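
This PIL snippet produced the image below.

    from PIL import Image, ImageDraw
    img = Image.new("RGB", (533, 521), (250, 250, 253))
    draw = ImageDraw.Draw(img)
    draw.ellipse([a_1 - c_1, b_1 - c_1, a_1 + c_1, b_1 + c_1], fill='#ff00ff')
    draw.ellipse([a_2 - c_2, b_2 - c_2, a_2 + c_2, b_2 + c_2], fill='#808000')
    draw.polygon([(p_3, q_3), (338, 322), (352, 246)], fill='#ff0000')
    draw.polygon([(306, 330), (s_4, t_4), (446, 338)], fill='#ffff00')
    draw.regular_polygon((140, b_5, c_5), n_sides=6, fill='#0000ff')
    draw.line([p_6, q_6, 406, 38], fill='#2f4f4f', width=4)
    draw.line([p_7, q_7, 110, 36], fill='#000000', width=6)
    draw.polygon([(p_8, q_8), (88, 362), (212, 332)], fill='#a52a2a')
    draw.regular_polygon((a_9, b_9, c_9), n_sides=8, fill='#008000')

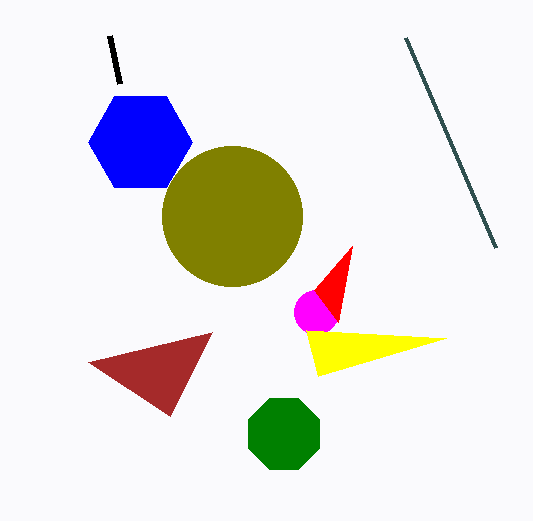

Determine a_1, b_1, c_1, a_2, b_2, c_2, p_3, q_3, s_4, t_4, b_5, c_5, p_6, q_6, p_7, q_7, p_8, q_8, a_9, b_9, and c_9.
a_1 = 316
b_1 = 312
c_1 = 22
a_2 = 232
b_2 = 216
c_2 = 70
p_3 = 314
q_3 = 290
s_4 = 318
t_4 = 376
b_5 = 142
c_5 = 52
p_6 = 496
q_6 = 248
p_7 = 120
q_7 = 84
p_8 = 170
q_8 = 416
a_9 = 284
b_9 = 434
c_9 = 38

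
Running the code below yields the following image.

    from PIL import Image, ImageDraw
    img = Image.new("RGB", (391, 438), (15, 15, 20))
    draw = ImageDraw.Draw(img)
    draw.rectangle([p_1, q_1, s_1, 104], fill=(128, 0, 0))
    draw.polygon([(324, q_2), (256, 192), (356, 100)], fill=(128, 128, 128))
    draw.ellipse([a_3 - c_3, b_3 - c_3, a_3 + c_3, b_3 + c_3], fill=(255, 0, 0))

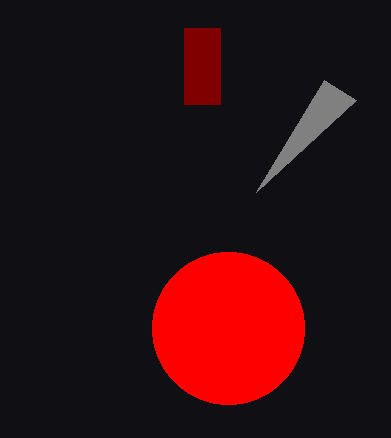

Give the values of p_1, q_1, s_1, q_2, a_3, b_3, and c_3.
p_1 = 184; q_1 = 28; s_1 = 220; q_2 = 80; a_3 = 228; b_3 = 328; c_3 = 76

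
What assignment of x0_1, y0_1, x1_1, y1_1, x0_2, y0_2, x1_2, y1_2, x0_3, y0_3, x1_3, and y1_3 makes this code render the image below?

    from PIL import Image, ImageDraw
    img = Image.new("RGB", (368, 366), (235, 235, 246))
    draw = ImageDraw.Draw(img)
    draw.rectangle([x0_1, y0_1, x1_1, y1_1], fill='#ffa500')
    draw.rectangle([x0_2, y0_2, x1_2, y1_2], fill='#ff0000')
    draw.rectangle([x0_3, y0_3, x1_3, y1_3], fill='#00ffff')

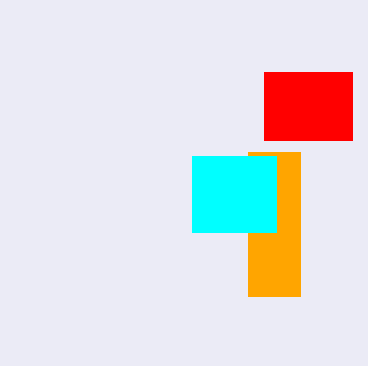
x0_1 = 248, y0_1 = 152, x1_1 = 300, y1_1 = 296, x0_2 = 264, y0_2 = 72, x1_2 = 352, y1_2 = 140, x0_3 = 192, y0_3 = 156, x1_3 = 276, y1_3 = 232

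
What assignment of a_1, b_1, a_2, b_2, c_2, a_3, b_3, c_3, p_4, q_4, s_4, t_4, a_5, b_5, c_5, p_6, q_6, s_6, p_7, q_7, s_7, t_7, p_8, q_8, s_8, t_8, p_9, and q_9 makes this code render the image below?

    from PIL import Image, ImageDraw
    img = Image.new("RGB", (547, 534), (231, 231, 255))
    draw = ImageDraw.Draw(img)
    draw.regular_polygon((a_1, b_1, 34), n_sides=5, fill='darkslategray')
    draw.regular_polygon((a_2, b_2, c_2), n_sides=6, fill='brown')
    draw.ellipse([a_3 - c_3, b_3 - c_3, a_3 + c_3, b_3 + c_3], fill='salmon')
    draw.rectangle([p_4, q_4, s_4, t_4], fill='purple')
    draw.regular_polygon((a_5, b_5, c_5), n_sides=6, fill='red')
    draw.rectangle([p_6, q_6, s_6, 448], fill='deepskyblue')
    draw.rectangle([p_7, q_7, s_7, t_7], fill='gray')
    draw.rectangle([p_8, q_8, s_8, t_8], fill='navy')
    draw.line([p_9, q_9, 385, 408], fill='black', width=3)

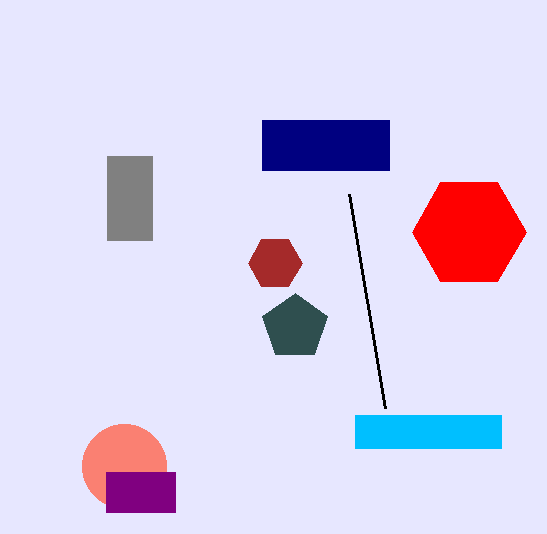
a_1 = 295
b_1 = 327
a_2 = 275
b_2 = 263
c_2 = 27
a_3 = 124
b_3 = 466
c_3 = 42
p_4 = 106
q_4 = 472
s_4 = 175
t_4 = 512
a_5 = 469
b_5 = 232
c_5 = 57
p_6 = 355
q_6 = 415
s_6 = 501
p_7 = 107
q_7 = 156
s_7 = 152
t_7 = 240
p_8 = 262
q_8 = 120
s_8 = 389
t_8 = 170
p_9 = 349
q_9 = 194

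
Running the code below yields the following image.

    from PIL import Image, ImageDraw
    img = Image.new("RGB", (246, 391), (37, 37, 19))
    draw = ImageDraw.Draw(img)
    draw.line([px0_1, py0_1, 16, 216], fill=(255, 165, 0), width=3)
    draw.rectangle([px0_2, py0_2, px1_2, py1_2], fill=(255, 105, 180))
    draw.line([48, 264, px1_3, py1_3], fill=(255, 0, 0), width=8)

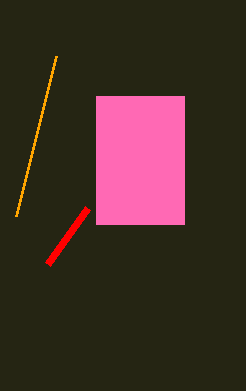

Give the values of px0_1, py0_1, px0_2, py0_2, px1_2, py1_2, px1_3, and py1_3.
px0_1 = 56, py0_1 = 56, px0_2 = 96, py0_2 = 96, px1_2 = 184, py1_2 = 224, px1_3 = 88, py1_3 = 208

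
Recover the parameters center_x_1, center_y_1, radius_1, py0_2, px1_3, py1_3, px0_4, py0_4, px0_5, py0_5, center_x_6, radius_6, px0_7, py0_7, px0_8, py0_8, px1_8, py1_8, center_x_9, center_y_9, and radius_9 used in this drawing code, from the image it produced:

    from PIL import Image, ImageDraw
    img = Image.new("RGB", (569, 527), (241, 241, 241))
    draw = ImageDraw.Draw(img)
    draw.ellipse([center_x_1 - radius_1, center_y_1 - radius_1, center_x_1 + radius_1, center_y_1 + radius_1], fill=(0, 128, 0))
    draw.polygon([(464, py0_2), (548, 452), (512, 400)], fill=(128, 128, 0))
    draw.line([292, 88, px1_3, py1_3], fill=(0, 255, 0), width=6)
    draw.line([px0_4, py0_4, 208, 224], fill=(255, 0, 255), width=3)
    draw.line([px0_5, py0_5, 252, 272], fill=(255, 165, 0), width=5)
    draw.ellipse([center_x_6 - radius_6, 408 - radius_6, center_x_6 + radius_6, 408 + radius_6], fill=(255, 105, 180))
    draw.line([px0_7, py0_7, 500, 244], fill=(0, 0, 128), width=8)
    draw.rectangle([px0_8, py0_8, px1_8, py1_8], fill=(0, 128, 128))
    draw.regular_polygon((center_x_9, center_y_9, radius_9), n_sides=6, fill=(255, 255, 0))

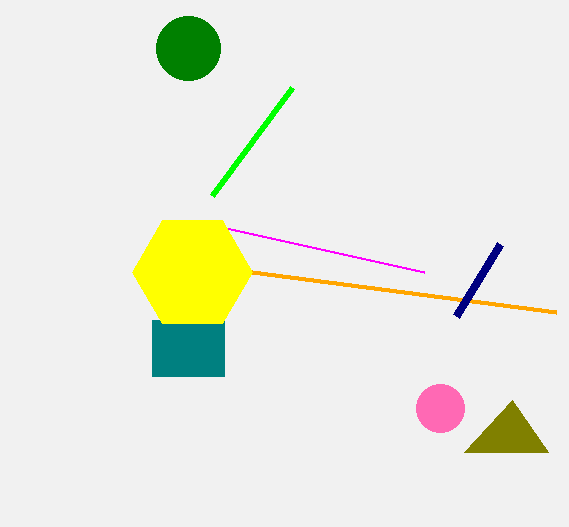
center_x_1 = 188; center_y_1 = 48; radius_1 = 32; py0_2 = 452; px1_3 = 212; py1_3 = 196; px0_4 = 424; py0_4 = 272; px0_5 = 556; py0_5 = 312; center_x_6 = 440; radius_6 = 24; px0_7 = 456; py0_7 = 316; px0_8 = 152; py0_8 = 320; px1_8 = 224; py1_8 = 376; center_x_9 = 192; center_y_9 = 272; radius_9 = 60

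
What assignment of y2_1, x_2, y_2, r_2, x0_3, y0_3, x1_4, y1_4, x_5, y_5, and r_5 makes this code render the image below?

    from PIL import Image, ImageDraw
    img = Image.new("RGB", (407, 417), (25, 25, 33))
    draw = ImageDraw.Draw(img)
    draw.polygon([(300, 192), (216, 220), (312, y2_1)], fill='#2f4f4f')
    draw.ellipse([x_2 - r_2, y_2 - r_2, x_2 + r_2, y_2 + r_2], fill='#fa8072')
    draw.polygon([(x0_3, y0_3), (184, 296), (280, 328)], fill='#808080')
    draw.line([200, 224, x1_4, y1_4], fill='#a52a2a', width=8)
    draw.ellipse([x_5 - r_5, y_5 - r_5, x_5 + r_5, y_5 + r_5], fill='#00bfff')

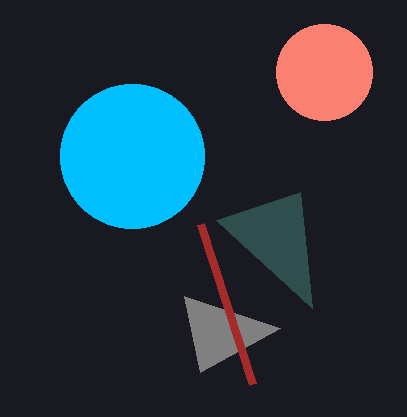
y2_1 = 308, x_2 = 324, y_2 = 72, r_2 = 48, x0_3 = 200, y0_3 = 372, x1_4 = 252, y1_4 = 384, x_5 = 132, y_5 = 156, r_5 = 72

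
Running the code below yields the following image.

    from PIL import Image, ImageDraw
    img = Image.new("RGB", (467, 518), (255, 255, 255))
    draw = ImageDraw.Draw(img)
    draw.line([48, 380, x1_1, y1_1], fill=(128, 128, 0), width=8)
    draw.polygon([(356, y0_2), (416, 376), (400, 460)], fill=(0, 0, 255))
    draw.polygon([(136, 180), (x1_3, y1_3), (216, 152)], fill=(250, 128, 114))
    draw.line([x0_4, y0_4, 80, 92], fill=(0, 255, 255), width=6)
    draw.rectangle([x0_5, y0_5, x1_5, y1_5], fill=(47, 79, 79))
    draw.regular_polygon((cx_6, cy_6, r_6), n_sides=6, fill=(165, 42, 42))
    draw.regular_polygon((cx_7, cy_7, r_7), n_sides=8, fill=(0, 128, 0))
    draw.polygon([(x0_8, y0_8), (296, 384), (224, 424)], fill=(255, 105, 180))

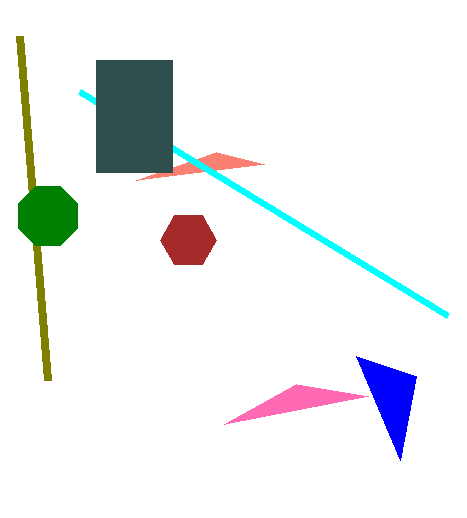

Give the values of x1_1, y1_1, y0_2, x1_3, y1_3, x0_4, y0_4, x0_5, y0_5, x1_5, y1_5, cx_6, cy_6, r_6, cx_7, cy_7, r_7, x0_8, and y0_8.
x1_1 = 20
y1_1 = 36
y0_2 = 356
x1_3 = 264
y1_3 = 164
x0_4 = 448
y0_4 = 316
x0_5 = 96
y0_5 = 60
x1_5 = 172
y1_5 = 172
cx_6 = 188
cy_6 = 240
r_6 = 28
cx_7 = 48
cy_7 = 216
r_7 = 32
x0_8 = 368
y0_8 = 396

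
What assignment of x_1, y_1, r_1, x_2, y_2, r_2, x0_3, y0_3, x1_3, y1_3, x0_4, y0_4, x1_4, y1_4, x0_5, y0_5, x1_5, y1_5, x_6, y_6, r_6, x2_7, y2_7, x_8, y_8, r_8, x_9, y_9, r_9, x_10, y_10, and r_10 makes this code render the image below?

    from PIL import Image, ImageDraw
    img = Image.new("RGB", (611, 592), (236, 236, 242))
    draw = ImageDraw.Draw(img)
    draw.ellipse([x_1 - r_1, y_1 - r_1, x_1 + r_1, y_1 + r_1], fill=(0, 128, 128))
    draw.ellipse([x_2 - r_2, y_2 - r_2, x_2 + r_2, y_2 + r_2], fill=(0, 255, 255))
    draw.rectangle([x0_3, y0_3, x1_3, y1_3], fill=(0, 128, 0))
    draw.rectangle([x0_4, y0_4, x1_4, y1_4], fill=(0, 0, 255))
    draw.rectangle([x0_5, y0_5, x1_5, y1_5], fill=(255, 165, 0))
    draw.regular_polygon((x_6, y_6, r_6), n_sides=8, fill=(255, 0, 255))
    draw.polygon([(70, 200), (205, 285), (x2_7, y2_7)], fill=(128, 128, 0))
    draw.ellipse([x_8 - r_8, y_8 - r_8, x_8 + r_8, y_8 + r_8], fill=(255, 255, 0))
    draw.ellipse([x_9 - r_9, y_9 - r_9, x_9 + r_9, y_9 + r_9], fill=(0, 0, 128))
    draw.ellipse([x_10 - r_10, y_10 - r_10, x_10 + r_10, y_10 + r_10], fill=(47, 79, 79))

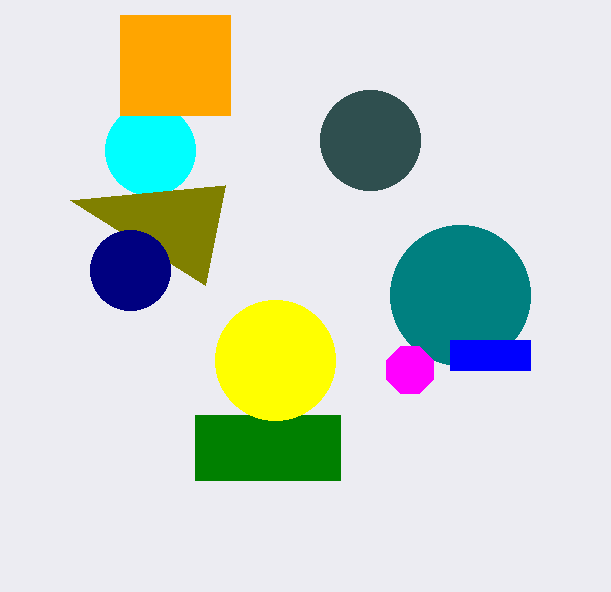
x_1 = 460, y_1 = 295, r_1 = 70, x_2 = 150, y_2 = 150, r_2 = 45, x0_3 = 195, y0_3 = 415, x1_3 = 340, y1_3 = 480, x0_4 = 450, y0_4 = 340, x1_4 = 530, y1_4 = 370, x0_5 = 120, y0_5 = 15, x1_5 = 230, y1_5 = 115, x_6 = 410, y_6 = 370, r_6 = 25, x2_7 = 225, y2_7 = 185, x_8 = 275, y_8 = 360, r_8 = 60, x_9 = 130, y_9 = 270, r_9 = 40, x_10 = 370, y_10 = 140, r_10 = 50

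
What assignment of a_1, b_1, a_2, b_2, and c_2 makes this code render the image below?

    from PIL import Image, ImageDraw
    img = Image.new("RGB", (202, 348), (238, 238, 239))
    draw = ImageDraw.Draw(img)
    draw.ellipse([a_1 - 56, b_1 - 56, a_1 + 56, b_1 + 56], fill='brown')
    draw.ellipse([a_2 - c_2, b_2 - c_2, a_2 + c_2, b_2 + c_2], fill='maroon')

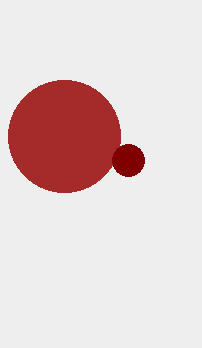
a_1 = 64
b_1 = 136
a_2 = 128
b_2 = 160
c_2 = 16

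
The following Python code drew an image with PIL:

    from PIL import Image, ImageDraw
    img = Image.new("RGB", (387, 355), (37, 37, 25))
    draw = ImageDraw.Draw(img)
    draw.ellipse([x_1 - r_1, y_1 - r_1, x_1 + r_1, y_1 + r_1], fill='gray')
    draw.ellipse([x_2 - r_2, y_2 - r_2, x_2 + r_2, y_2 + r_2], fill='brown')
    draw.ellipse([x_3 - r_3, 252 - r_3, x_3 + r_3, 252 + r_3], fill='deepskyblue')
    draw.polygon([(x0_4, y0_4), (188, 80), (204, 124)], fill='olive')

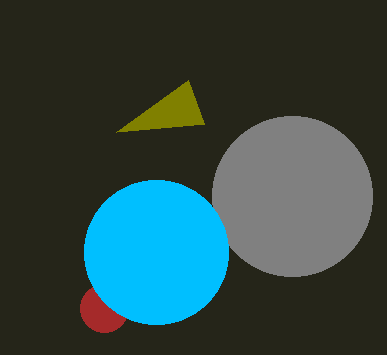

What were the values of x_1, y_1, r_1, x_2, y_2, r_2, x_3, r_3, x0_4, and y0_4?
x_1 = 292; y_1 = 196; r_1 = 80; x_2 = 104; y_2 = 308; r_2 = 24; x_3 = 156; r_3 = 72; x0_4 = 116; y0_4 = 132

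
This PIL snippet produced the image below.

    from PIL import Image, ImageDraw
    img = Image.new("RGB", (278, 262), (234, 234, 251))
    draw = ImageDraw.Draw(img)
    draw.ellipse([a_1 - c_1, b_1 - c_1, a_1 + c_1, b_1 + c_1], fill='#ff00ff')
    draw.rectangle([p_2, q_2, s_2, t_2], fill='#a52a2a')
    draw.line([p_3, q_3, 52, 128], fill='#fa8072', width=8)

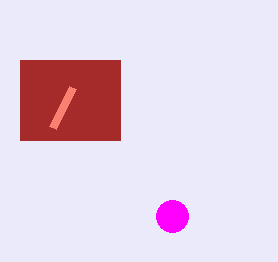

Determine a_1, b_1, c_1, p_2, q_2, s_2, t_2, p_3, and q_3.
a_1 = 172; b_1 = 216; c_1 = 16; p_2 = 20; q_2 = 60; s_2 = 120; t_2 = 140; p_3 = 72; q_3 = 88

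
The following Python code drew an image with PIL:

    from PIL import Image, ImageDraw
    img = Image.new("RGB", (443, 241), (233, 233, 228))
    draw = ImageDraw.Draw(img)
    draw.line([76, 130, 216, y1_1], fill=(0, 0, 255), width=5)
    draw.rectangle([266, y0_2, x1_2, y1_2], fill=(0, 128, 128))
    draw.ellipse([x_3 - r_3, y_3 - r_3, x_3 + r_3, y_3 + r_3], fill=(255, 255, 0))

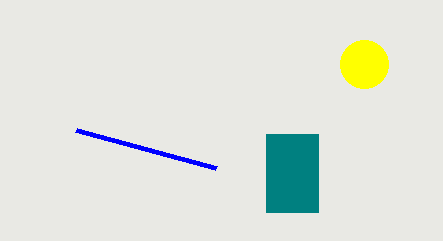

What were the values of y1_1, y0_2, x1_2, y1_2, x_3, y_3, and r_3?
y1_1 = 168; y0_2 = 134; x1_2 = 318; y1_2 = 212; x_3 = 364; y_3 = 64; r_3 = 24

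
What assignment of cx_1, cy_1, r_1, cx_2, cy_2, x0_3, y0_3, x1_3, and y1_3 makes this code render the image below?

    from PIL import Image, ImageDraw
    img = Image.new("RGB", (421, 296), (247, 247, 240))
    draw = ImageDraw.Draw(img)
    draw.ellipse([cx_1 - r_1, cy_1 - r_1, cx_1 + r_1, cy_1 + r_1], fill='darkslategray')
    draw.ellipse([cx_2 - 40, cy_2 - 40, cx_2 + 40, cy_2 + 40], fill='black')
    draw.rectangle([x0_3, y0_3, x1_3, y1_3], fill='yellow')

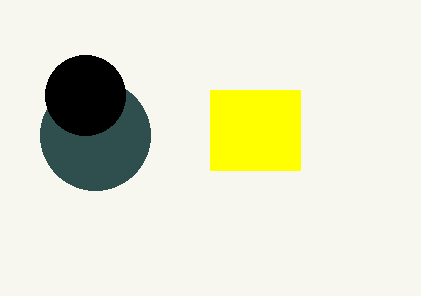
cx_1 = 95; cy_1 = 135; r_1 = 55; cx_2 = 85; cy_2 = 95; x0_3 = 210; y0_3 = 90; x1_3 = 300; y1_3 = 170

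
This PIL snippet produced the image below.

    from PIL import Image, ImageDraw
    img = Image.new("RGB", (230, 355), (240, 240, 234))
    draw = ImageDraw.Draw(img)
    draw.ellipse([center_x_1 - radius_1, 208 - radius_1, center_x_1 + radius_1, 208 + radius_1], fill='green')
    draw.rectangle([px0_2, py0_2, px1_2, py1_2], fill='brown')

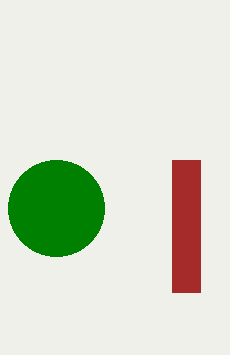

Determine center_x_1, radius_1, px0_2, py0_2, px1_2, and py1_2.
center_x_1 = 56
radius_1 = 48
px0_2 = 172
py0_2 = 160
px1_2 = 200
py1_2 = 292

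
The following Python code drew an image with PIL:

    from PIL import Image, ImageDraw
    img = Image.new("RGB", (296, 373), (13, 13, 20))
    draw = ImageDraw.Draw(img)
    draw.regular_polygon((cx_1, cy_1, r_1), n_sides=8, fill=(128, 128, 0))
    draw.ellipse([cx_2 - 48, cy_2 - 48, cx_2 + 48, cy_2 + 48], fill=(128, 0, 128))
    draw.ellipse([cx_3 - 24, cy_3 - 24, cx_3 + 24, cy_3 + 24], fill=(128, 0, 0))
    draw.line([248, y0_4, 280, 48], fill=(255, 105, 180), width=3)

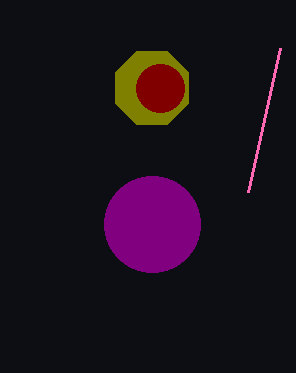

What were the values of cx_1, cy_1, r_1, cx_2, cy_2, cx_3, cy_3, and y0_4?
cx_1 = 152; cy_1 = 88; r_1 = 40; cx_2 = 152; cy_2 = 224; cx_3 = 160; cy_3 = 88; y0_4 = 192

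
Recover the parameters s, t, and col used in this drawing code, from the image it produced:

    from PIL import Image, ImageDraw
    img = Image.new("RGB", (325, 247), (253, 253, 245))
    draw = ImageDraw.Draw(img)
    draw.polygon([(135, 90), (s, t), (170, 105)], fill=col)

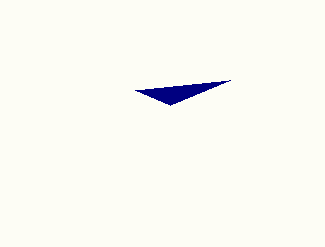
s = 230; t = 80; col = 'navy'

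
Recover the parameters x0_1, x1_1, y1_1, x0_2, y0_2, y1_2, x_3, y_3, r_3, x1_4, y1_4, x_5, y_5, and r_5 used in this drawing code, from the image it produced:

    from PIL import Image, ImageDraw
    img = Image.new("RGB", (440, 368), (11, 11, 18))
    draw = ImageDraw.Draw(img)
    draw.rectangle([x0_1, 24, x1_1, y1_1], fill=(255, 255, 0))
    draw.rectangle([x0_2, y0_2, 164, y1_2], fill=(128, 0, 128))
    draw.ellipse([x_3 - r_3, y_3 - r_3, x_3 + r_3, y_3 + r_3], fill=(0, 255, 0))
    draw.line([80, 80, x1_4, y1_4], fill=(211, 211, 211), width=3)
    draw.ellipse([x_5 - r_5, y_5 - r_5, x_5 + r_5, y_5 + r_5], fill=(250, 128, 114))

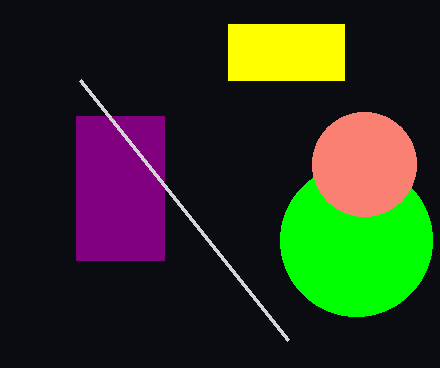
x0_1 = 228
x1_1 = 344
y1_1 = 80
x0_2 = 76
y0_2 = 116
y1_2 = 260
x_3 = 356
y_3 = 240
r_3 = 76
x1_4 = 288
y1_4 = 340
x_5 = 364
y_5 = 164
r_5 = 52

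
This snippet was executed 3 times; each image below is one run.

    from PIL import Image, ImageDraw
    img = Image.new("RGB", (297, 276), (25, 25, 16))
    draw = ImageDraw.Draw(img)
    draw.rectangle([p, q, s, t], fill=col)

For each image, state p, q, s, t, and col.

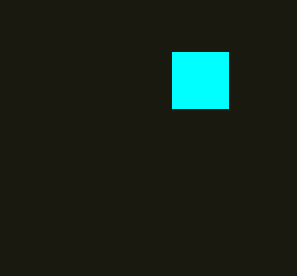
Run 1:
p = 172; q = 52; s = 228; t = 108; col = 'cyan'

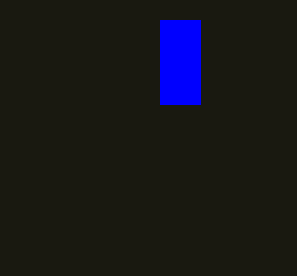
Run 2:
p = 160; q = 20; s = 200; t = 104; col = 'blue'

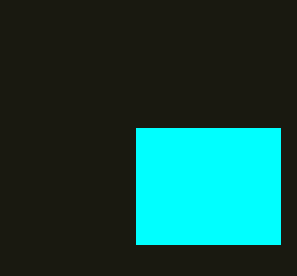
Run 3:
p = 136; q = 128; s = 280; t = 244; col = 'cyan'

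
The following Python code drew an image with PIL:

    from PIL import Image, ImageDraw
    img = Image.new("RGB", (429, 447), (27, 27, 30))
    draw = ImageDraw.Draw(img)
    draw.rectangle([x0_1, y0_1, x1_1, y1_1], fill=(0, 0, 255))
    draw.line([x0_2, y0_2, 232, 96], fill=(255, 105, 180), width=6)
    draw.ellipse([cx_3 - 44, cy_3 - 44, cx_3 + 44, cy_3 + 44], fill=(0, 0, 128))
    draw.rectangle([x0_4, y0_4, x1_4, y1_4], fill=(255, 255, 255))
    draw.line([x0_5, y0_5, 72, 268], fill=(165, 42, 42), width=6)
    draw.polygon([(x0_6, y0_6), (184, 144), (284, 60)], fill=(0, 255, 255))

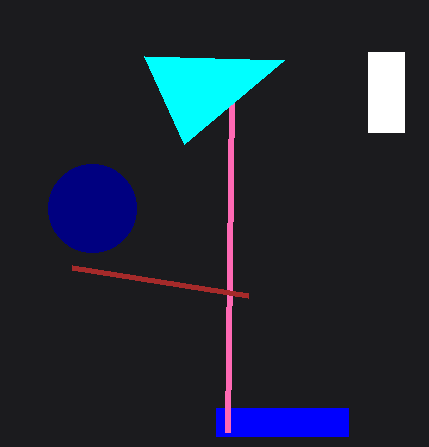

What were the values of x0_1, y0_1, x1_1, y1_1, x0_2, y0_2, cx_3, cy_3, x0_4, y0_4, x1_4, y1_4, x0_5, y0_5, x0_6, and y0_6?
x0_1 = 216, y0_1 = 408, x1_1 = 348, y1_1 = 436, x0_2 = 228, y0_2 = 432, cx_3 = 92, cy_3 = 208, x0_4 = 368, y0_4 = 52, x1_4 = 404, y1_4 = 132, x0_5 = 248, y0_5 = 296, x0_6 = 144, y0_6 = 56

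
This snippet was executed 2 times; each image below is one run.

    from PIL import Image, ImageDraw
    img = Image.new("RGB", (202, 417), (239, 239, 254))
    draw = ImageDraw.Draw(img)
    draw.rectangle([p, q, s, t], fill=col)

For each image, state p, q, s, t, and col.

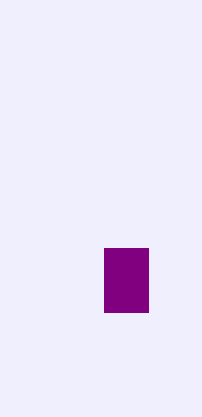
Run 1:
p = 104, q = 248, s = 148, t = 312, col = 'purple'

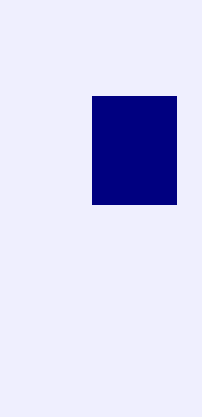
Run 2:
p = 92, q = 96, s = 176, t = 204, col = 'navy'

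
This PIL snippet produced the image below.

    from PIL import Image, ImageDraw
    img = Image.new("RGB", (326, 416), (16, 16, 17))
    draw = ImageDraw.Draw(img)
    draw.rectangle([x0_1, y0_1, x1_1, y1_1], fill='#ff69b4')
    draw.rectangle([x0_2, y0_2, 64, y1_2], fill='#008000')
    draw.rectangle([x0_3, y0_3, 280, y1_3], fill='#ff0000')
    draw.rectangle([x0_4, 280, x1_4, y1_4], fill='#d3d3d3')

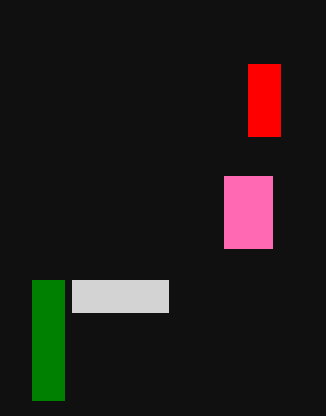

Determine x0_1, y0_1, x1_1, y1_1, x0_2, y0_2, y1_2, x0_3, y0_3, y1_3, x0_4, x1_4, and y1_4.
x0_1 = 224
y0_1 = 176
x1_1 = 272
y1_1 = 248
x0_2 = 32
y0_2 = 280
y1_2 = 400
x0_3 = 248
y0_3 = 64
y1_3 = 136
x0_4 = 72
x1_4 = 168
y1_4 = 312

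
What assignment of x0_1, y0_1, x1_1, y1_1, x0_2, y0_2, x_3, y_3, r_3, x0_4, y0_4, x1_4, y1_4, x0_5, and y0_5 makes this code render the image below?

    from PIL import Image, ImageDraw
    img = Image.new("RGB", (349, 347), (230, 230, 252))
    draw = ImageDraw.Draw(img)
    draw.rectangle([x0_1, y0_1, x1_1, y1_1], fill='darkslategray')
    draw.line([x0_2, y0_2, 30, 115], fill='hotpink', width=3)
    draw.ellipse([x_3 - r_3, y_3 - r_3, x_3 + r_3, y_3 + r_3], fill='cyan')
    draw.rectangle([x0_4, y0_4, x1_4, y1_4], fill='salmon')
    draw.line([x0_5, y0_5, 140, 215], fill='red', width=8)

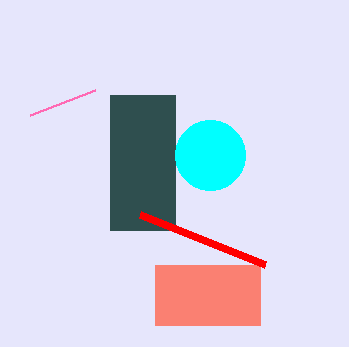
x0_1 = 110; y0_1 = 95; x1_1 = 175; y1_1 = 230; x0_2 = 95; y0_2 = 90; x_3 = 210; y_3 = 155; r_3 = 35; x0_4 = 155; y0_4 = 265; x1_4 = 260; y1_4 = 325; x0_5 = 265; y0_5 = 265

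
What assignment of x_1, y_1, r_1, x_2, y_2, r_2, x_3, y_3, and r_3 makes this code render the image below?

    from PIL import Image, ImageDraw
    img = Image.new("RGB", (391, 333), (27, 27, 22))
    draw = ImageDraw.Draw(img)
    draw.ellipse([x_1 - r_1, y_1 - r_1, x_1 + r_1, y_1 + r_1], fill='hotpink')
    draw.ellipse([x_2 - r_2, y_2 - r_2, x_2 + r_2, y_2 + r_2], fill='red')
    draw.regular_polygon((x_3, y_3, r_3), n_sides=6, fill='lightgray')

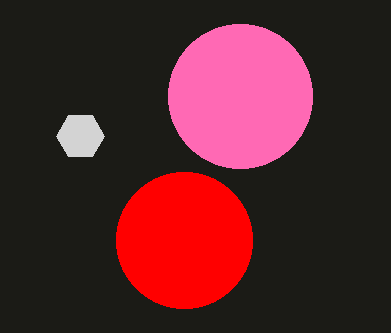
x_1 = 240, y_1 = 96, r_1 = 72, x_2 = 184, y_2 = 240, r_2 = 68, x_3 = 80, y_3 = 136, r_3 = 24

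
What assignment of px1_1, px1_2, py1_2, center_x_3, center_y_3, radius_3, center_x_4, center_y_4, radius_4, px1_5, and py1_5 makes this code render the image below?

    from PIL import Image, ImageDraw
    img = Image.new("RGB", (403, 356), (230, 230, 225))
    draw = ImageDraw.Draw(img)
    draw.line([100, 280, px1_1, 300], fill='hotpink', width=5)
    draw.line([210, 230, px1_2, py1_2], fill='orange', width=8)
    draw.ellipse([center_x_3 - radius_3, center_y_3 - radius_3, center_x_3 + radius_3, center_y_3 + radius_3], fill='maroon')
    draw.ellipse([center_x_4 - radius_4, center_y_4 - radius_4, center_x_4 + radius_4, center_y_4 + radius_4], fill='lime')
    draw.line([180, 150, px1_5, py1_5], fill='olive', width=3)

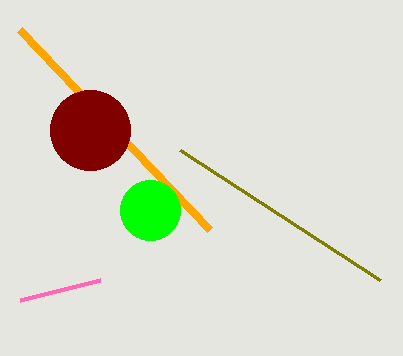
px1_1 = 20; px1_2 = 20; py1_2 = 30; center_x_3 = 90; center_y_3 = 130; radius_3 = 40; center_x_4 = 150; center_y_4 = 210; radius_4 = 30; px1_5 = 380; py1_5 = 280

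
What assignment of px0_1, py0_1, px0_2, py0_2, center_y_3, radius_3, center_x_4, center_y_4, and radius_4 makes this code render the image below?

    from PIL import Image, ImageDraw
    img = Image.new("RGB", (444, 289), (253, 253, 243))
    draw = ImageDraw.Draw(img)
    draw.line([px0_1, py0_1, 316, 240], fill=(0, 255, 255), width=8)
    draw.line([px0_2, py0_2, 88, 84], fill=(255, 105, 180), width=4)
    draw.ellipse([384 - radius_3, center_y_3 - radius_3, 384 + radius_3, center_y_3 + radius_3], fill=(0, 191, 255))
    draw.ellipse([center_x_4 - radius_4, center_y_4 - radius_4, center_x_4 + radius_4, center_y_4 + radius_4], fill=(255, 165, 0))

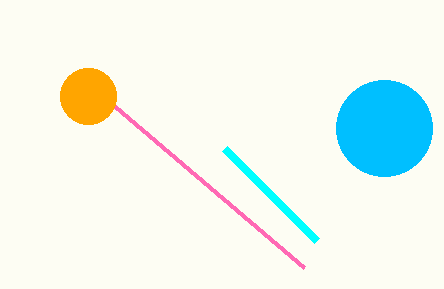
px0_1 = 224; py0_1 = 148; px0_2 = 304; py0_2 = 268; center_y_3 = 128; radius_3 = 48; center_x_4 = 88; center_y_4 = 96; radius_4 = 28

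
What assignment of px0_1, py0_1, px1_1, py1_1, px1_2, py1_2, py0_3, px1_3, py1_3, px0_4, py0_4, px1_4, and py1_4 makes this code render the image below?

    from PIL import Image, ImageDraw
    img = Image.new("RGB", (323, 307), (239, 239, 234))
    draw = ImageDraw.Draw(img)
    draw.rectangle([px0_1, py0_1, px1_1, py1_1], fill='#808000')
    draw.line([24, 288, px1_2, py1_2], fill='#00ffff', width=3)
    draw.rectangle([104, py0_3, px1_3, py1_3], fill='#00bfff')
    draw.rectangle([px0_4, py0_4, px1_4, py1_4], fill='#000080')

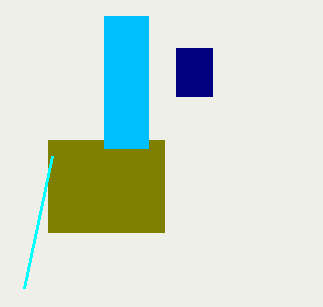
px0_1 = 48; py0_1 = 140; px1_1 = 164; py1_1 = 232; px1_2 = 52; py1_2 = 156; py0_3 = 16; px1_3 = 148; py1_3 = 148; px0_4 = 176; py0_4 = 48; px1_4 = 212; py1_4 = 96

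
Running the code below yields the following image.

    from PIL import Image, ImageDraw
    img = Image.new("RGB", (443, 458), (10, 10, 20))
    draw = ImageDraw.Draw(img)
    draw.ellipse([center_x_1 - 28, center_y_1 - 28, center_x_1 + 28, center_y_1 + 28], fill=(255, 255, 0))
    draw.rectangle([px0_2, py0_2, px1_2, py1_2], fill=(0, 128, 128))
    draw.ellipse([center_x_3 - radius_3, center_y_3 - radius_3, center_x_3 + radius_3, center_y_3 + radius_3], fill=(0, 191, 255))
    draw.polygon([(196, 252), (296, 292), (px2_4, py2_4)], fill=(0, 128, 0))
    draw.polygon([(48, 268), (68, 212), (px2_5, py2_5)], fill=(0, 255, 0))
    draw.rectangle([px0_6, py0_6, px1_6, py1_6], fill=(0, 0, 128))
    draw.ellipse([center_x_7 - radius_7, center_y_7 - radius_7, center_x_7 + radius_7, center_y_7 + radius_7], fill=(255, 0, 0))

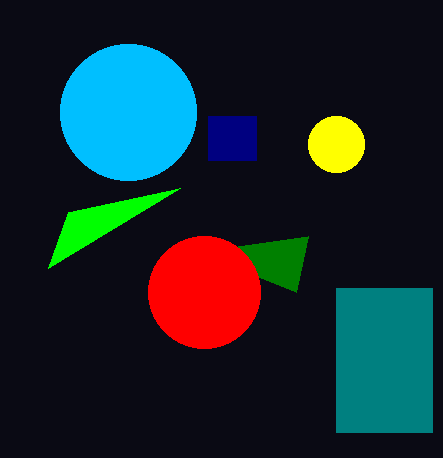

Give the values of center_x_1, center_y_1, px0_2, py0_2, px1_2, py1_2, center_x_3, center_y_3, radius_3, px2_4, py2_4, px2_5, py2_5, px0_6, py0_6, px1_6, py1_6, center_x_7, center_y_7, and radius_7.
center_x_1 = 336, center_y_1 = 144, px0_2 = 336, py0_2 = 288, px1_2 = 432, py1_2 = 432, center_x_3 = 128, center_y_3 = 112, radius_3 = 68, px2_4 = 308, py2_4 = 236, px2_5 = 180, py2_5 = 188, px0_6 = 208, py0_6 = 116, px1_6 = 256, py1_6 = 160, center_x_7 = 204, center_y_7 = 292, radius_7 = 56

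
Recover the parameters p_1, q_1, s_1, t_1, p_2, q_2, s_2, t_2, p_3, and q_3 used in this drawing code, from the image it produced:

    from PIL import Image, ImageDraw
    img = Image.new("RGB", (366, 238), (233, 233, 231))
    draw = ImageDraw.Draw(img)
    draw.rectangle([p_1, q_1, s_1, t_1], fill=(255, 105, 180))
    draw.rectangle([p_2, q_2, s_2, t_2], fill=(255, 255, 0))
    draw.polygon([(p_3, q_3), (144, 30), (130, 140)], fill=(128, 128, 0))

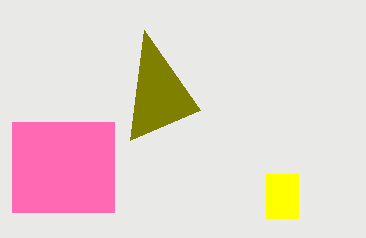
p_1 = 12
q_1 = 122
s_1 = 114
t_1 = 212
p_2 = 266
q_2 = 174
s_2 = 298
t_2 = 218
p_3 = 200
q_3 = 110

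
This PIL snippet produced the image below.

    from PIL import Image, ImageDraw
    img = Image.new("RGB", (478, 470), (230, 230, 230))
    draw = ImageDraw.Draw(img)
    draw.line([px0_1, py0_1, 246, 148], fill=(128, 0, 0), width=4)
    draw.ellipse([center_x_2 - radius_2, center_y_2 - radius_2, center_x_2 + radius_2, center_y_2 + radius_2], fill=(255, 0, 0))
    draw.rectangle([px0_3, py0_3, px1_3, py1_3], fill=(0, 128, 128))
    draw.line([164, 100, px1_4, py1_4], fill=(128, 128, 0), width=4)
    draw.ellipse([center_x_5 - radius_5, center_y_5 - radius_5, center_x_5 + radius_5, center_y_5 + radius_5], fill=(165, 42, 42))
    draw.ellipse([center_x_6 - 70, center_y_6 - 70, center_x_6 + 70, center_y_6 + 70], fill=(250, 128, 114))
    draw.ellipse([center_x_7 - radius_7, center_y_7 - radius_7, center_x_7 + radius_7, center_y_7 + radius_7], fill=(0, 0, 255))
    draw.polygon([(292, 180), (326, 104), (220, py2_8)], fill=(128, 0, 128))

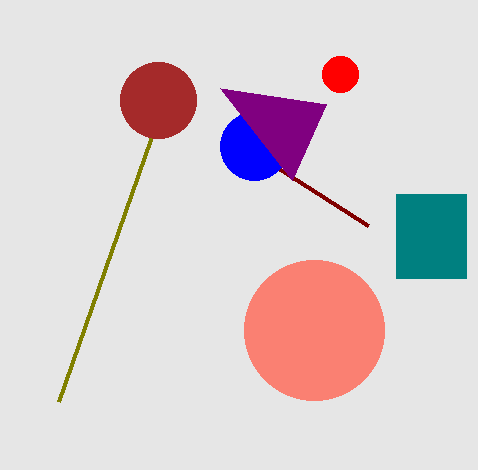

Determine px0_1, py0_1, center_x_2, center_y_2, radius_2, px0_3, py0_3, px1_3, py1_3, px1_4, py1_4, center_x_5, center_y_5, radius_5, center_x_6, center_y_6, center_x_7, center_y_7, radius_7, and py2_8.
px0_1 = 368, py0_1 = 226, center_x_2 = 340, center_y_2 = 74, radius_2 = 18, px0_3 = 396, py0_3 = 194, px1_3 = 466, py1_3 = 278, px1_4 = 58, py1_4 = 402, center_x_5 = 158, center_y_5 = 100, radius_5 = 38, center_x_6 = 314, center_y_6 = 330, center_x_7 = 254, center_y_7 = 146, radius_7 = 34, py2_8 = 88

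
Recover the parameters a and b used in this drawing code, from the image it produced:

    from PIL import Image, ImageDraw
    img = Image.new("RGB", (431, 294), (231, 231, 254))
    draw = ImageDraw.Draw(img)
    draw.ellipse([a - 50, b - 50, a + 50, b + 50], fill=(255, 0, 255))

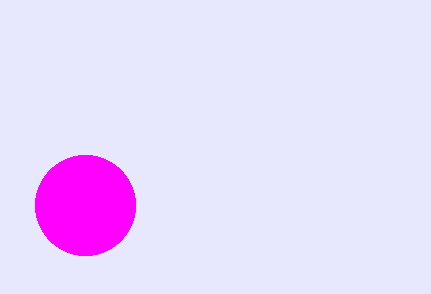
a = 85, b = 205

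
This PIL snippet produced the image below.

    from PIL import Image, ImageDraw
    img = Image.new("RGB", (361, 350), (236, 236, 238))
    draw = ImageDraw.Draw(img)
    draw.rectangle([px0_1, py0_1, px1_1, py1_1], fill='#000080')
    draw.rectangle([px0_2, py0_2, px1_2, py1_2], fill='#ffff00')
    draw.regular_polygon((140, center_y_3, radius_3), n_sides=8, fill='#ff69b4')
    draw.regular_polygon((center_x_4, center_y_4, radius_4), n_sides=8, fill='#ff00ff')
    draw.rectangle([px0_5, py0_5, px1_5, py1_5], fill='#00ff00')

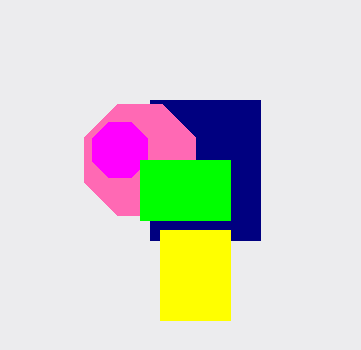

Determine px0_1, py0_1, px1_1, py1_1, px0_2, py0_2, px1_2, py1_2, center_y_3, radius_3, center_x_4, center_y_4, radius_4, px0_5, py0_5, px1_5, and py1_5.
px0_1 = 150, py0_1 = 100, px1_1 = 260, py1_1 = 240, px0_2 = 160, py0_2 = 230, px1_2 = 230, py1_2 = 320, center_y_3 = 160, radius_3 = 60, center_x_4 = 120, center_y_4 = 150, radius_4 = 30, px0_5 = 140, py0_5 = 160, px1_5 = 230, py1_5 = 220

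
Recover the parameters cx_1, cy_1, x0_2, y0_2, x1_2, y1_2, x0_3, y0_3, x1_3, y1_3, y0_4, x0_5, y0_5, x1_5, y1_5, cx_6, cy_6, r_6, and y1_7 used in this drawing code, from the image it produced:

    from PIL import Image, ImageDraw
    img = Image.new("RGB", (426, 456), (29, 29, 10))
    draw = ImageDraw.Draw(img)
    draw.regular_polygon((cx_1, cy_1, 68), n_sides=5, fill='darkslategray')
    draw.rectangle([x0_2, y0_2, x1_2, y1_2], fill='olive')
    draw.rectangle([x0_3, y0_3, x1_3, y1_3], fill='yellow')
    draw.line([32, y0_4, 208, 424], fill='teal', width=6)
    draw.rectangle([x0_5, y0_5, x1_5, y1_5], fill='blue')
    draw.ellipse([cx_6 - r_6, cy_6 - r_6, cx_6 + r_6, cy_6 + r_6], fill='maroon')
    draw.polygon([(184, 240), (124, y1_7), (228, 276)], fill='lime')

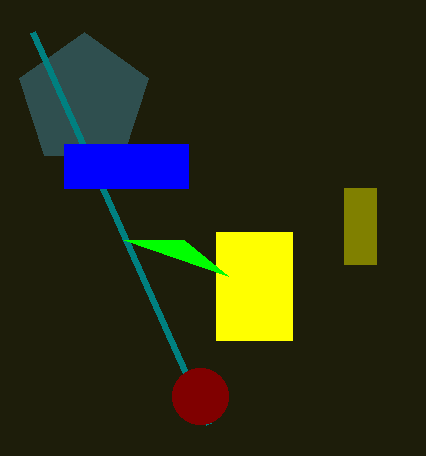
cx_1 = 84
cy_1 = 100
x0_2 = 344
y0_2 = 188
x1_2 = 376
y1_2 = 264
x0_3 = 216
y0_3 = 232
x1_3 = 292
y1_3 = 340
y0_4 = 32
x0_5 = 64
y0_5 = 144
x1_5 = 188
y1_5 = 188
cx_6 = 200
cy_6 = 396
r_6 = 28
y1_7 = 240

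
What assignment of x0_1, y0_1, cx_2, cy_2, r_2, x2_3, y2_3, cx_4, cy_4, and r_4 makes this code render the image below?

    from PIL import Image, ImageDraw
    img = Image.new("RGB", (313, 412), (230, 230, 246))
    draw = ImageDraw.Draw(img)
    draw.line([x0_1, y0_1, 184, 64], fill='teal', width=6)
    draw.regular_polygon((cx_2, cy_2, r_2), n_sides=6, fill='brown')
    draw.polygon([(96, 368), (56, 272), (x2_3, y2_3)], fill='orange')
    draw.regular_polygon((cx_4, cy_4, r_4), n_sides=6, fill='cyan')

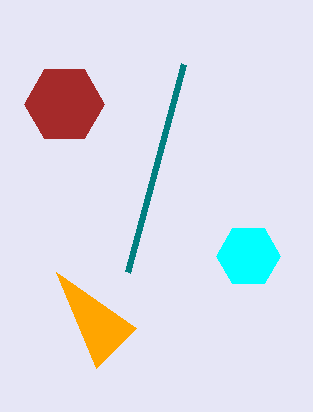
x0_1 = 128, y0_1 = 272, cx_2 = 64, cy_2 = 104, r_2 = 40, x2_3 = 136, y2_3 = 328, cx_4 = 248, cy_4 = 256, r_4 = 32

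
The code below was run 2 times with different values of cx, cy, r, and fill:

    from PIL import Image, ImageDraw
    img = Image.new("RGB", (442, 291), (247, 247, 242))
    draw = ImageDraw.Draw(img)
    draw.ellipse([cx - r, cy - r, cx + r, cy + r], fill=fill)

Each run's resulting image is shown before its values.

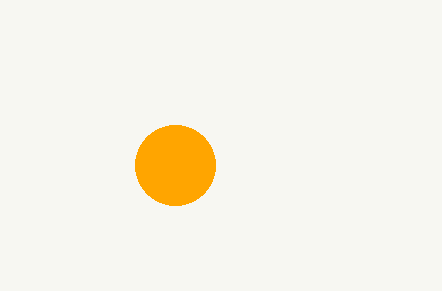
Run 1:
cx = 175
cy = 165
r = 40
fill = 'orange'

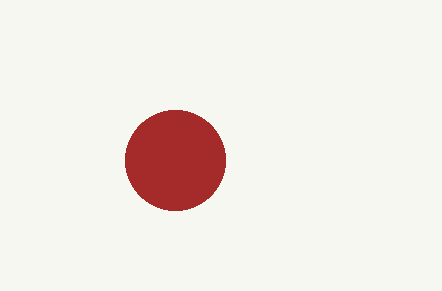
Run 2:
cx = 175
cy = 160
r = 50
fill = 'brown'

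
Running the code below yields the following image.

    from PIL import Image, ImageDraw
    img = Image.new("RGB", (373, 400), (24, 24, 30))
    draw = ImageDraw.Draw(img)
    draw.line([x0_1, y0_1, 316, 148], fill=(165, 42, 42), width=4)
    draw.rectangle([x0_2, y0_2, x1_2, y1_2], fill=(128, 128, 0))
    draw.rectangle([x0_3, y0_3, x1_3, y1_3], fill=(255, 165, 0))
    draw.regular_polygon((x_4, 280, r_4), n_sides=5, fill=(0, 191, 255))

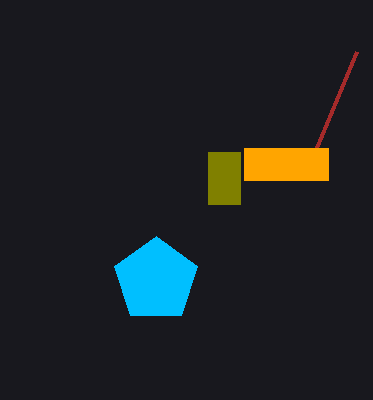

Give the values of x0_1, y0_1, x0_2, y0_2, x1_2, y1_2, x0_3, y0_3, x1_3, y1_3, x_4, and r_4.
x0_1 = 356; y0_1 = 52; x0_2 = 208; y0_2 = 152; x1_2 = 240; y1_2 = 204; x0_3 = 244; y0_3 = 148; x1_3 = 328; y1_3 = 180; x_4 = 156; r_4 = 44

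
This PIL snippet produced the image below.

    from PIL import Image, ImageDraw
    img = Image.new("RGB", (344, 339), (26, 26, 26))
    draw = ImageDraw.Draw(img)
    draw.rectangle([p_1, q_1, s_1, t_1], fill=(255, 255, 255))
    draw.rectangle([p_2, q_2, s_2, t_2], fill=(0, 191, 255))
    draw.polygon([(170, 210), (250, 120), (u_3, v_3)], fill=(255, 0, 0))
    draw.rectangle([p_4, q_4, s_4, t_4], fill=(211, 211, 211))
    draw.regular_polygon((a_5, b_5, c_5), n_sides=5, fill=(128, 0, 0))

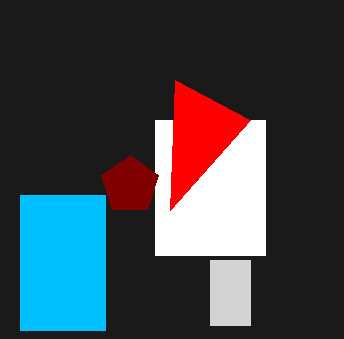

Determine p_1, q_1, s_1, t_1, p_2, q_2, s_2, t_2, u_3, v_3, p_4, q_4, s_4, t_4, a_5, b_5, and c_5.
p_1 = 155
q_1 = 120
s_1 = 265
t_1 = 255
p_2 = 20
q_2 = 195
s_2 = 105
t_2 = 330
u_3 = 175
v_3 = 80
p_4 = 210
q_4 = 260
s_4 = 250
t_4 = 325
a_5 = 130
b_5 = 185
c_5 = 30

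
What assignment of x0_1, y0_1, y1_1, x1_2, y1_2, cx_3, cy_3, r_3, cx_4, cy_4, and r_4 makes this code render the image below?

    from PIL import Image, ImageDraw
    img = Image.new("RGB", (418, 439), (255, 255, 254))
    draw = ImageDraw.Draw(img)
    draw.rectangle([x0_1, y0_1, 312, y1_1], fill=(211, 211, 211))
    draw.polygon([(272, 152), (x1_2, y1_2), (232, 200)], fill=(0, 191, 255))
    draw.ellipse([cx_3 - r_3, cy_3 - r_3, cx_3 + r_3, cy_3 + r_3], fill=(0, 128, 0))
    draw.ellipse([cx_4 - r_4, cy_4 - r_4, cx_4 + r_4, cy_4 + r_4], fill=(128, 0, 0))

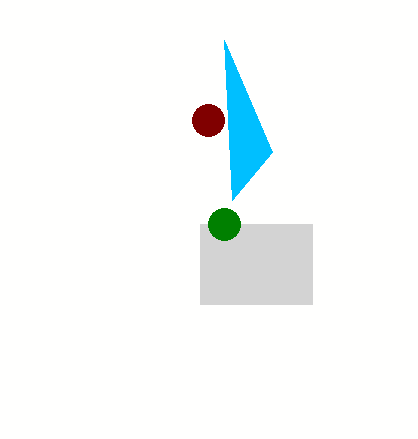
x0_1 = 200, y0_1 = 224, y1_1 = 304, x1_2 = 224, y1_2 = 40, cx_3 = 224, cy_3 = 224, r_3 = 16, cx_4 = 208, cy_4 = 120, r_4 = 16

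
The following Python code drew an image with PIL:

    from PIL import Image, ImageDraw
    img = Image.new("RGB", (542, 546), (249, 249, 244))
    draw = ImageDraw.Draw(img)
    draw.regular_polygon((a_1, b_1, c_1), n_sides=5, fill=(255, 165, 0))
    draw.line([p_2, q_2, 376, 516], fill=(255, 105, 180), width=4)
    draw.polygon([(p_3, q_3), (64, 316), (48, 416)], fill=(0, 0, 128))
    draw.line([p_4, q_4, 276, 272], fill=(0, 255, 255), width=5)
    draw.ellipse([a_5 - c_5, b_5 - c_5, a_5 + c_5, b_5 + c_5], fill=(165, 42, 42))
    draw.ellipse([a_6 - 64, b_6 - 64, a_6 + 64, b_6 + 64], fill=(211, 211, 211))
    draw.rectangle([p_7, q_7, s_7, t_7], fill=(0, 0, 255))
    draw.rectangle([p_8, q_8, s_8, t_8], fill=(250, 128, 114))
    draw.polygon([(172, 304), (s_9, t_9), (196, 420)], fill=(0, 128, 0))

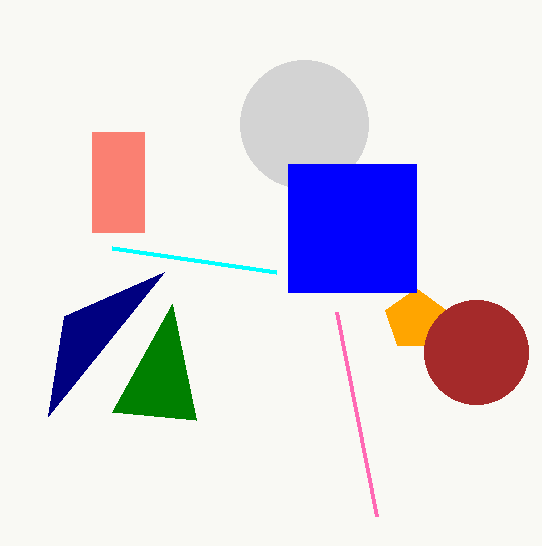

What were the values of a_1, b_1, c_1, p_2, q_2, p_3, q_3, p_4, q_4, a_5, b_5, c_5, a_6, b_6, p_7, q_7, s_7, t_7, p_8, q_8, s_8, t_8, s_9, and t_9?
a_1 = 416, b_1 = 320, c_1 = 32, p_2 = 336, q_2 = 312, p_3 = 164, q_3 = 272, p_4 = 112, q_4 = 248, a_5 = 476, b_5 = 352, c_5 = 52, a_6 = 304, b_6 = 124, p_7 = 288, q_7 = 164, s_7 = 416, t_7 = 292, p_8 = 92, q_8 = 132, s_8 = 144, t_8 = 232, s_9 = 112, t_9 = 412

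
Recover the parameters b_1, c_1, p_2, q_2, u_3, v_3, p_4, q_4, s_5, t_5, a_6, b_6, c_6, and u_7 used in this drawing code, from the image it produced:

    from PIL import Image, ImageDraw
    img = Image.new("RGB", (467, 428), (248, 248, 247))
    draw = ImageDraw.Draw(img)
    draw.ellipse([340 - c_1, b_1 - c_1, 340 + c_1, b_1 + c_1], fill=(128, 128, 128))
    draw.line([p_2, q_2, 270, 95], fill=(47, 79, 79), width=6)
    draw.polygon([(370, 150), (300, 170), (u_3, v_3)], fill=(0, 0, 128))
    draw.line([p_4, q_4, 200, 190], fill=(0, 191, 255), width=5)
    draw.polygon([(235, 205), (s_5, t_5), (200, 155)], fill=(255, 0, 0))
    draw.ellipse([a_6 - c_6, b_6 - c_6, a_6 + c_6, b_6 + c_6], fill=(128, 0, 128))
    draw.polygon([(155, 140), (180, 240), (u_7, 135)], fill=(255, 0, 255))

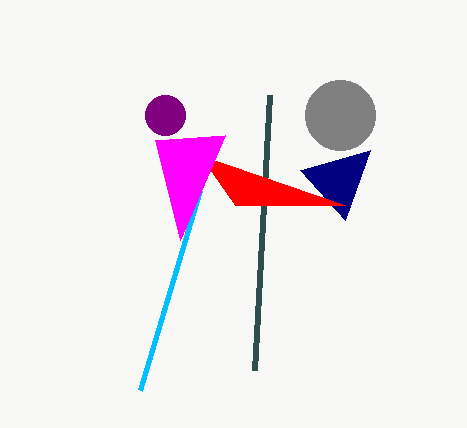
b_1 = 115, c_1 = 35, p_2 = 255, q_2 = 370, u_3 = 345, v_3 = 220, p_4 = 140, q_4 = 390, s_5 = 345, t_5 = 205, a_6 = 165, b_6 = 115, c_6 = 20, u_7 = 225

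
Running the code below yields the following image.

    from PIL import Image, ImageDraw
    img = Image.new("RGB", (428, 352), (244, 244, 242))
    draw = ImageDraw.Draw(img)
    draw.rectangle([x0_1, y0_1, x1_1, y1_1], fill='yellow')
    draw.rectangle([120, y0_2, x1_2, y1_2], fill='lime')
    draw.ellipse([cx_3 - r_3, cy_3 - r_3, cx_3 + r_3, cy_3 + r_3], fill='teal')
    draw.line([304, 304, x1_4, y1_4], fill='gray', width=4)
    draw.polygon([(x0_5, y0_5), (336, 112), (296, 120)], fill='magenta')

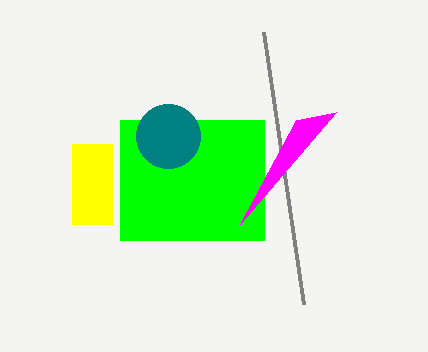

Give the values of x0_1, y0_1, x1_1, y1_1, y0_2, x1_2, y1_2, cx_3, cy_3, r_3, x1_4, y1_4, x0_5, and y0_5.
x0_1 = 72, y0_1 = 144, x1_1 = 112, y1_1 = 224, y0_2 = 120, x1_2 = 264, y1_2 = 240, cx_3 = 168, cy_3 = 136, r_3 = 32, x1_4 = 264, y1_4 = 32, x0_5 = 240, y0_5 = 224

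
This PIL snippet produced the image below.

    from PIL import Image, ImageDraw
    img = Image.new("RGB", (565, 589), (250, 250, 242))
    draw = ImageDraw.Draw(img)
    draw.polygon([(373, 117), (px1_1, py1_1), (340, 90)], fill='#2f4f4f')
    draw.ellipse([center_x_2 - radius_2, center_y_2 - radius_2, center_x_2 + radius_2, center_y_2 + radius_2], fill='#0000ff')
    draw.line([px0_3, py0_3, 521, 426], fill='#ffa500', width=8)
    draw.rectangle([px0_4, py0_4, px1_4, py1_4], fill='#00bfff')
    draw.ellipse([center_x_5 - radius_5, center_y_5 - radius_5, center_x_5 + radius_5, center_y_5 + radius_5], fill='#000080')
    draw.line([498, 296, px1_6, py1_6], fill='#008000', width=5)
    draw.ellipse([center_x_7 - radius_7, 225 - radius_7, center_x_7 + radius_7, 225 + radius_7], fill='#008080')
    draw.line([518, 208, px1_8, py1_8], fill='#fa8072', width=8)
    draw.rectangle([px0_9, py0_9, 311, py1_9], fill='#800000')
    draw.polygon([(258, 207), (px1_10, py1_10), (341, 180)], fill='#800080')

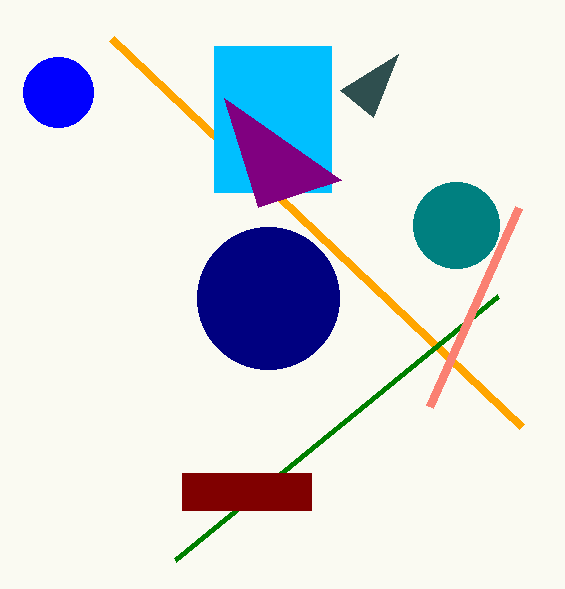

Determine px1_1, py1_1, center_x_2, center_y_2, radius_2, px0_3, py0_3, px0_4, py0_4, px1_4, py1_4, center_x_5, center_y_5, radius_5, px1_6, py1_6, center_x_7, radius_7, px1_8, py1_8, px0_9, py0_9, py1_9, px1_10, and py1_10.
px1_1 = 398; py1_1 = 54; center_x_2 = 58; center_y_2 = 92; radius_2 = 35; px0_3 = 111; py0_3 = 38; px0_4 = 214; py0_4 = 46; px1_4 = 331; py1_4 = 192; center_x_5 = 268; center_y_5 = 298; radius_5 = 71; px1_6 = 175; py1_6 = 560; center_x_7 = 456; radius_7 = 43; px1_8 = 429; py1_8 = 407; px0_9 = 182; py0_9 = 473; py1_9 = 510; px1_10 = 224; py1_10 = 98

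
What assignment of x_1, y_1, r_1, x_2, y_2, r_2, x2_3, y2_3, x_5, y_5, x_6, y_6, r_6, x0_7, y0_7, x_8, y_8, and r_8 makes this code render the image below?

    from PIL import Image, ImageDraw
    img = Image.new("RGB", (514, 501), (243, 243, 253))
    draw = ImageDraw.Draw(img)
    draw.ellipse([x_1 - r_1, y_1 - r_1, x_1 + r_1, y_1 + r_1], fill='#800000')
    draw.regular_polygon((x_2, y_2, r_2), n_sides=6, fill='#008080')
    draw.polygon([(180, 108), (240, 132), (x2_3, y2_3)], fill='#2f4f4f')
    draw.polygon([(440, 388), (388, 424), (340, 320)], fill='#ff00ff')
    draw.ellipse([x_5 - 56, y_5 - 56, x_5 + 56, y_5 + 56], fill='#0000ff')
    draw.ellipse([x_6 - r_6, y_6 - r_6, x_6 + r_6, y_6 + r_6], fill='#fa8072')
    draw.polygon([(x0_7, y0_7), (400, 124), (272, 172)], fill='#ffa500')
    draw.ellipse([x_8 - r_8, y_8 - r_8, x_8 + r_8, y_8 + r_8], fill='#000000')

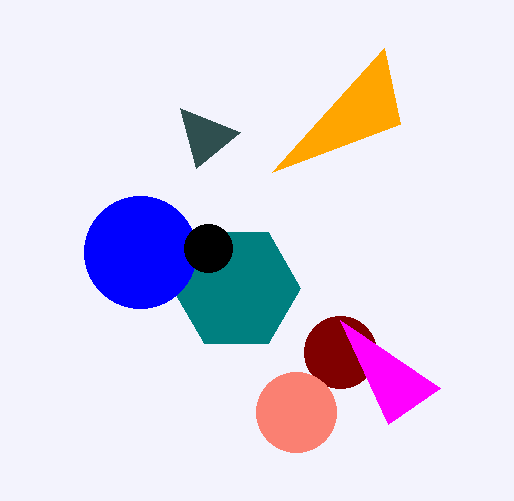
x_1 = 340, y_1 = 352, r_1 = 36, x_2 = 236, y_2 = 288, r_2 = 64, x2_3 = 196, y2_3 = 168, x_5 = 140, y_5 = 252, x_6 = 296, y_6 = 412, r_6 = 40, x0_7 = 384, y0_7 = 48, x_8 = 208, y_8 = 248, r_8 = 24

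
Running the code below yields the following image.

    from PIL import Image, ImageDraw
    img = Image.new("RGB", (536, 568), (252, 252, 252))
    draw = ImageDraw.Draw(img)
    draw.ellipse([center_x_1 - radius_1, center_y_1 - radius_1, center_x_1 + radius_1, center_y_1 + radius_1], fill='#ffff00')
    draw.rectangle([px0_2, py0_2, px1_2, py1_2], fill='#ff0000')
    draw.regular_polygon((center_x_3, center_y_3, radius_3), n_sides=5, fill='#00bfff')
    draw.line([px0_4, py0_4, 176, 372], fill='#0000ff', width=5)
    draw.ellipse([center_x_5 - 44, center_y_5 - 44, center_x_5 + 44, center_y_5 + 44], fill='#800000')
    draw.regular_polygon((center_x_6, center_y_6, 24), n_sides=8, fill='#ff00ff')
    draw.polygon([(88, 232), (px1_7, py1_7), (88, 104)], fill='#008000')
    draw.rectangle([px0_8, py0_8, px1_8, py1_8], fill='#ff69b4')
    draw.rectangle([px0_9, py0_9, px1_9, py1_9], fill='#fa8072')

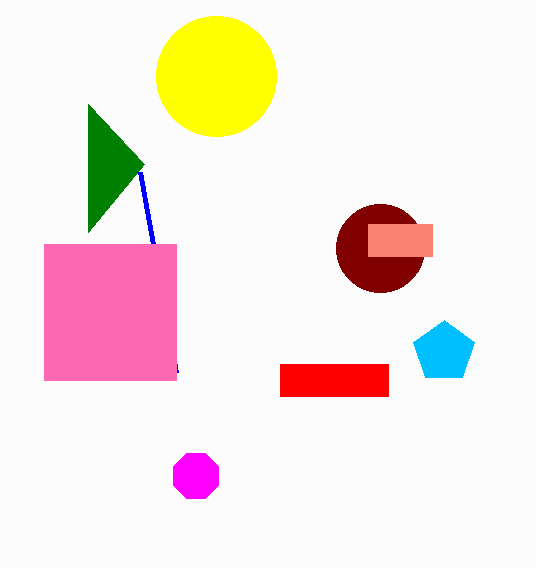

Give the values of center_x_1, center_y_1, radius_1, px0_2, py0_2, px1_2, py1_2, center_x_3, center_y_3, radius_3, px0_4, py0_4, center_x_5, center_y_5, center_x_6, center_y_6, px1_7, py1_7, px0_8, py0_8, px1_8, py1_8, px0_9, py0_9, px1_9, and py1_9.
center_x_1 = 216, center_y_1 = 76, radius_1 = 60, px0_2 = 280, py0_2 = 364, px1_2 = 388, py1_2 = 396, center_x_3 = 444, center_y_3 = 352, radius_3 = 32, px0_4 = 140, py0_4 = 172, center_x_5 = 380, center_y_5 = 248, center_x_6 = 196, center_y_6 = 476, px1_7 = 144, py1_7 = 164, px0_8 = 44, py0_8 = 244, px1_8 = 176, py1_8 = 380, px0_9 = 368, py0_9 = 224, px1_9 = 432, py1_9 = 256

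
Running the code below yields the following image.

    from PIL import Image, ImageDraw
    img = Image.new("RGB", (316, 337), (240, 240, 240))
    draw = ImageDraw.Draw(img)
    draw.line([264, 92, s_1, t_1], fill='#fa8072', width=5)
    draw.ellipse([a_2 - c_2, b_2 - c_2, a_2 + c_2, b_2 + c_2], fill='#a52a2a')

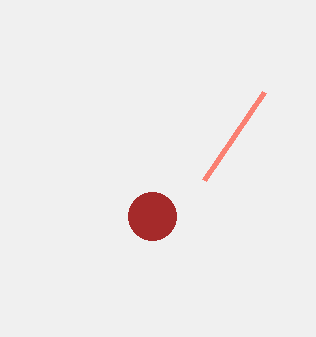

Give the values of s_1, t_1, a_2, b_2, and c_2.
s_1 = 204, t_1 = 180, a_2 = 152, b_2 = 216, c_2 = 24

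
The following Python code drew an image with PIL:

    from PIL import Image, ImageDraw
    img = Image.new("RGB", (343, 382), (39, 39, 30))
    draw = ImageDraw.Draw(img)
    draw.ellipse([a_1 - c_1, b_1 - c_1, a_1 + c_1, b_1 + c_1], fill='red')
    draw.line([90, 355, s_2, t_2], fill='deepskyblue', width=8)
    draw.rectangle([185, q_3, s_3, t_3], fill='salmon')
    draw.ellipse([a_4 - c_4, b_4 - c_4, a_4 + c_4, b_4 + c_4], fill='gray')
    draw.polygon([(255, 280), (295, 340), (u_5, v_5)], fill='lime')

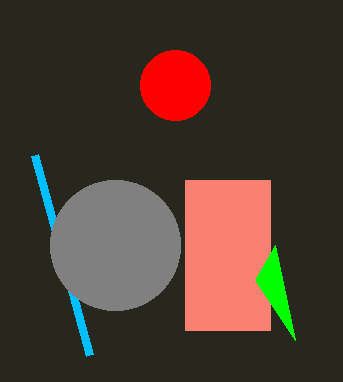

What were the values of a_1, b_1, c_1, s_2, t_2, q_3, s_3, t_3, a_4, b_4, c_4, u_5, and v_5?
a_1 = 175, b_1 = 85, c_1 = 35, s_2 = 35, t_2 = 155, q_3 = 180, s_3 = 270, t_3 = 330, a_4 = 115, b_4 = 245, c_4 = 65, u_5 = 275, v_5 = 245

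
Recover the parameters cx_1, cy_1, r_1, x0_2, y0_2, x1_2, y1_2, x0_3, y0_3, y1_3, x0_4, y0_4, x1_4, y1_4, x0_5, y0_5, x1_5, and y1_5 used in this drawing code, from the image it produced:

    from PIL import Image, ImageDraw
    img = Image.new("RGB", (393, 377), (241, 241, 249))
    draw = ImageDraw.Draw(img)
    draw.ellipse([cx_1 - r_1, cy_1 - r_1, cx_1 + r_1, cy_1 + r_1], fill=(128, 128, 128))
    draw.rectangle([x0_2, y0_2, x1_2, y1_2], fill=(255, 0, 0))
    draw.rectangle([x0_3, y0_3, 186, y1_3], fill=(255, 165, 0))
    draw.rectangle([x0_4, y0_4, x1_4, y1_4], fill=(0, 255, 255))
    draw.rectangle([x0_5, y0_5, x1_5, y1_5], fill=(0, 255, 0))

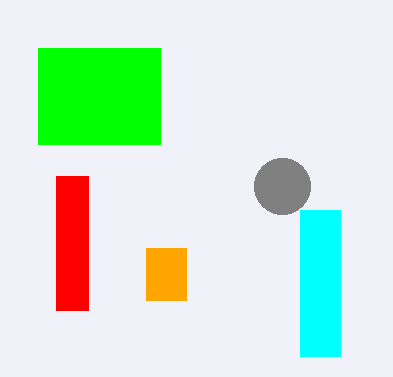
cx_1 = 282, cy_1 = 186, r_1 = 28, x0_2 = 56, y0_2 = 176, x1_2 = 88, y1_2 = 310, x0_3 = 146, y0_3 = 248, y1_3 = 300, x0_4 = 300, y0_4 = 210, x1_4 = 340, y1_4 = 356, x0_5 = 38, y0_5 = 48, x1_5 = 160, y1_5 = 144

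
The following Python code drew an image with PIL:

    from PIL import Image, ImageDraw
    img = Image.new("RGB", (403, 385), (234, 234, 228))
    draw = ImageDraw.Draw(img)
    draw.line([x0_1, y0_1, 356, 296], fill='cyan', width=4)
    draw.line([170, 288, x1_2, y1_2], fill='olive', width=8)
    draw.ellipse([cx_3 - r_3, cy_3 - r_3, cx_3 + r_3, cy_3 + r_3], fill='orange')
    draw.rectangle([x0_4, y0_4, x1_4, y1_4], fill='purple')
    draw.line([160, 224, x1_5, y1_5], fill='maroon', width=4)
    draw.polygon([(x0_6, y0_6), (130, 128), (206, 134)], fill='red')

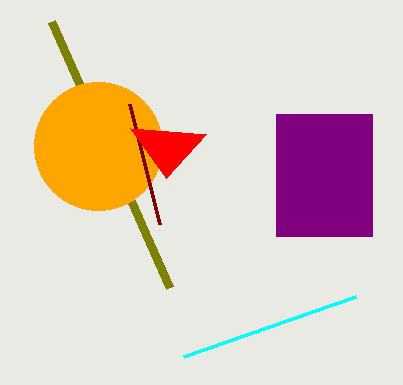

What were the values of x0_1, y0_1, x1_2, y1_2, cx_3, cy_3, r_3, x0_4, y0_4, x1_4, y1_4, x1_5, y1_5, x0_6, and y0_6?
x0_1 = 184, y0_1 = 356, x1_2 = 52, y1_2 = 22, cx_3 = 98, cy_3 = 146, r_3 = 64, x0_4 = 276, y0_4 = 114, x1_4 = 372, y1_4 = 236, x1_5 = 130, y1_5 = 104, x0_6 = 166, y0_6 = 178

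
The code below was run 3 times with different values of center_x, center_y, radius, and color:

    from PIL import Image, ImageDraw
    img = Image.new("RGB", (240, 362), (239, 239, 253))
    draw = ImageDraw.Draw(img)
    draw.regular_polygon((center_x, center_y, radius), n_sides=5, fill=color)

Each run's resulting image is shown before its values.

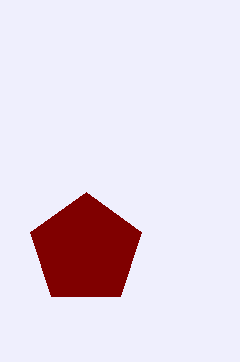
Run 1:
center_x = 86, center_y = 250, radius = 58, color = 'maroon'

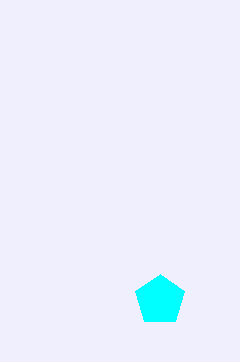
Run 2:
center_x = 160, center_y = 300, radius = 26, color = 'cyan'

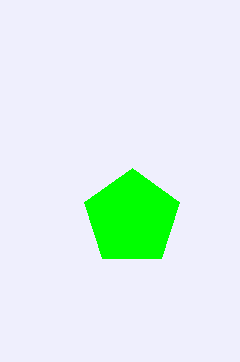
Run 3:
center_x = 132, center_y = 218, radius = 50, color = 'lime'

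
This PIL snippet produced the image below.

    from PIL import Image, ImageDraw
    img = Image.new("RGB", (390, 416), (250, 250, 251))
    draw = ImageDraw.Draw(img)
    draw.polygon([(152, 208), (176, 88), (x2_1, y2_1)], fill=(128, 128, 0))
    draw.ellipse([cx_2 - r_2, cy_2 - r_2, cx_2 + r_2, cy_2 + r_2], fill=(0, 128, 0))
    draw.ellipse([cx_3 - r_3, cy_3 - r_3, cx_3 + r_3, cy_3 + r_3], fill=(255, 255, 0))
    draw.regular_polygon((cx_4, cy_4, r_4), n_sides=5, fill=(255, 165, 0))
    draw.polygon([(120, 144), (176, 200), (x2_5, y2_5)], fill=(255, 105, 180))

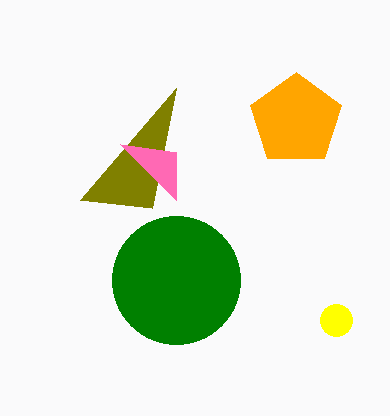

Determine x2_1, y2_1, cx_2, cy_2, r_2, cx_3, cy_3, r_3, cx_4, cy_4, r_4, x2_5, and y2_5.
x2_1 = 80, y2_1 = 200, cx_2 = 176, cy_2 = 280, r_2 = 64, cx_3 = 336, cy_3 = 320, r_3 = 16, cx_4 = 296, cy_4 = 120, r_4 = 48, x2_5 = 176, y2_5 = 152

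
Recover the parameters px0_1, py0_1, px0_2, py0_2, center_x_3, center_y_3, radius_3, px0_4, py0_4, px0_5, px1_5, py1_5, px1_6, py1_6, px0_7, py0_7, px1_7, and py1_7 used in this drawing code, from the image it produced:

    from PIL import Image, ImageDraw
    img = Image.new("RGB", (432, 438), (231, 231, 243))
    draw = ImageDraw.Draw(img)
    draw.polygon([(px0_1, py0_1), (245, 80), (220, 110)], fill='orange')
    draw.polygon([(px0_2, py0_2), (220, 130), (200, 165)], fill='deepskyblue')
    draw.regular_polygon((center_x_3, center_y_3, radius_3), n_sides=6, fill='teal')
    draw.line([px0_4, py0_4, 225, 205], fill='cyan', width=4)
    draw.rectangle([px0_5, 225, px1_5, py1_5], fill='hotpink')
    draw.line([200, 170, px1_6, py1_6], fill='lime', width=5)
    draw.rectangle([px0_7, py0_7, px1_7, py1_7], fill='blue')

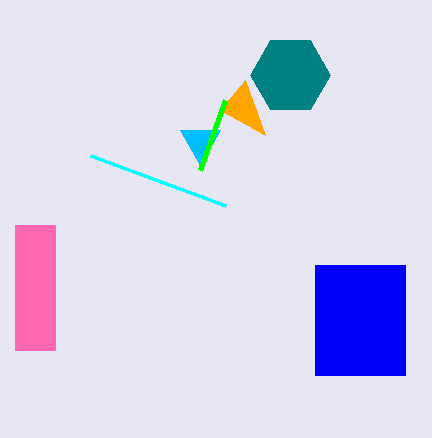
px0_1 = 265
py0_1 = 135
px0_2 = 180
py0_2 = 130
center_x_3 = 290
center_y_3 = 75
radius_3 = 40
px0_4 = 90
py0_4 = 155
px0_5 = 15
px1_5 = 55
py1_5 = 350
px1_6 = 225
py1_6 = 100
px0_7 = 315
py0_7 = 265
px1_7 = 405
py1_7 = 375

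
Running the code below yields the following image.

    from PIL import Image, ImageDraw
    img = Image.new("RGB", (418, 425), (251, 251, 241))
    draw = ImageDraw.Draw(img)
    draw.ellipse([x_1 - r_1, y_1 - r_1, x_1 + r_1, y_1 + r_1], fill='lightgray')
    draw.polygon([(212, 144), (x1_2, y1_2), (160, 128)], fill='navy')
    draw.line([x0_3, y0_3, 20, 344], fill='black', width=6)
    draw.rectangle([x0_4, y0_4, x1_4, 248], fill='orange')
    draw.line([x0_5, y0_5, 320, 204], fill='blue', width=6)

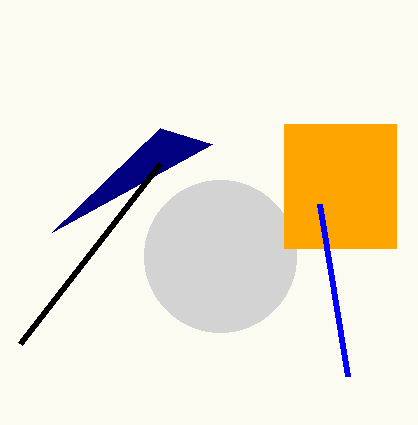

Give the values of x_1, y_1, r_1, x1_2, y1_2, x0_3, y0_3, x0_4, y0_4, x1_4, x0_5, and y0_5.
x_1 = 220, y_1 = 256, r_1 = 76, x1_2 = 52, y1_2 = 232, x0_3 = 160, y0_3 = 164, x0_4 = 284, y0_4 = 124, x1_4 = 396, x0_5 = 348, y0_5 = 376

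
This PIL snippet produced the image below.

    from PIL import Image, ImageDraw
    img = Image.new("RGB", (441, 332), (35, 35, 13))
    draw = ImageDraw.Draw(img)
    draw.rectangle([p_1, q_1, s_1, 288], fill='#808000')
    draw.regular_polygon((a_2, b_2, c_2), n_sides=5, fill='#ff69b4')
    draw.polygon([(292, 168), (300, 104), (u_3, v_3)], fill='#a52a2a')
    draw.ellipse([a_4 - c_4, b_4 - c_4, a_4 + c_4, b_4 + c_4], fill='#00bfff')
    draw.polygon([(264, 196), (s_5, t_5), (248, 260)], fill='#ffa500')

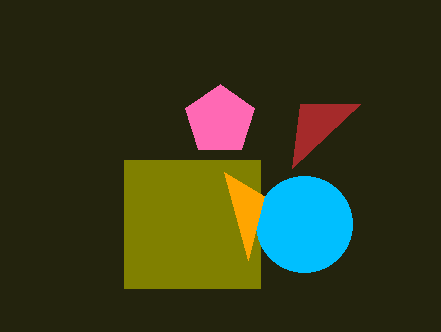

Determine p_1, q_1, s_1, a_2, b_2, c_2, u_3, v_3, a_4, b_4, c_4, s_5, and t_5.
p_1 = 124
q_1 = 160
s_1 = 260
a_2 = 220
b_2 = 120
c_2 = 36
u_3 = 360
v_3 = 104
a_4 = 304
b_4 = 224
c_4 = 48
s_5 = 224
t_5 = 172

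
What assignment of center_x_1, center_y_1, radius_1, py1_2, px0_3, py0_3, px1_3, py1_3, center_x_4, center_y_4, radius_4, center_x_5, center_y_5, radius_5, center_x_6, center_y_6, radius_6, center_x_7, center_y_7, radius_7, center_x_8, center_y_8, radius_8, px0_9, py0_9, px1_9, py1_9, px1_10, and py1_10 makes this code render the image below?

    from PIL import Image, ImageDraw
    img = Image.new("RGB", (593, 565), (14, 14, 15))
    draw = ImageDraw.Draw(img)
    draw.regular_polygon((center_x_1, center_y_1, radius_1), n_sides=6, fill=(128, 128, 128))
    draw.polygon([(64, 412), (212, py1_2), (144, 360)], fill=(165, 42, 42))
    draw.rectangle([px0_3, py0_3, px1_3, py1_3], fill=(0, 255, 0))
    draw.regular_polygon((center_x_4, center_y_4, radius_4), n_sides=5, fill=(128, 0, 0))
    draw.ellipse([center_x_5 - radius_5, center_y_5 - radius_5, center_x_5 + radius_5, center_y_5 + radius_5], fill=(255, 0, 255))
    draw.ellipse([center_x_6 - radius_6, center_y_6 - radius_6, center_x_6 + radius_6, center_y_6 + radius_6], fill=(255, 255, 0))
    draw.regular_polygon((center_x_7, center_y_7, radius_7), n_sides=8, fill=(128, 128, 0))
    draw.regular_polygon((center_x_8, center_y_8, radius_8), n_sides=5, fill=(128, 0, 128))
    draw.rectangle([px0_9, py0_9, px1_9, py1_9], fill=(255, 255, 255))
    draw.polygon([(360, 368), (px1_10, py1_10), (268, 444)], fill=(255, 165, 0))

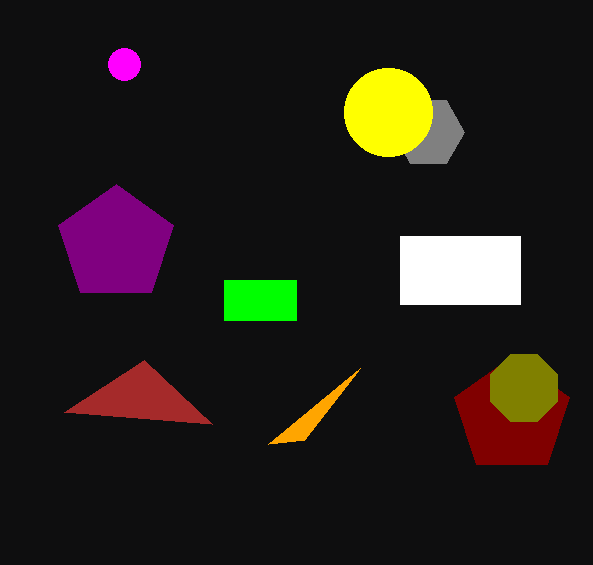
center_x_1 = 428
center_y_1 = 132
radius_1 = 36
py1_2 = 424
px0_3 = 224
py0_3 = 280
px1_3 = 296
py1_3 = 320
center_x_4 = 512
center_y_4 = 416
radius_4 = 60
center_x_5 = 124
center_y_5 = 64
radius_5 = 16
center_x_6 = 388
center_y_6 = 112
radius_6 = 44
center_x_7 = 524
center_y_7 = 388
radius_7 = 36
center_x_8 = 116
center_y_8 = 244
radius_8 = 60
px0_9 = 400
py0_9 = 236
px1_9 = 520
py1_9 = 304
px1_10 = 304
py1_10 = 440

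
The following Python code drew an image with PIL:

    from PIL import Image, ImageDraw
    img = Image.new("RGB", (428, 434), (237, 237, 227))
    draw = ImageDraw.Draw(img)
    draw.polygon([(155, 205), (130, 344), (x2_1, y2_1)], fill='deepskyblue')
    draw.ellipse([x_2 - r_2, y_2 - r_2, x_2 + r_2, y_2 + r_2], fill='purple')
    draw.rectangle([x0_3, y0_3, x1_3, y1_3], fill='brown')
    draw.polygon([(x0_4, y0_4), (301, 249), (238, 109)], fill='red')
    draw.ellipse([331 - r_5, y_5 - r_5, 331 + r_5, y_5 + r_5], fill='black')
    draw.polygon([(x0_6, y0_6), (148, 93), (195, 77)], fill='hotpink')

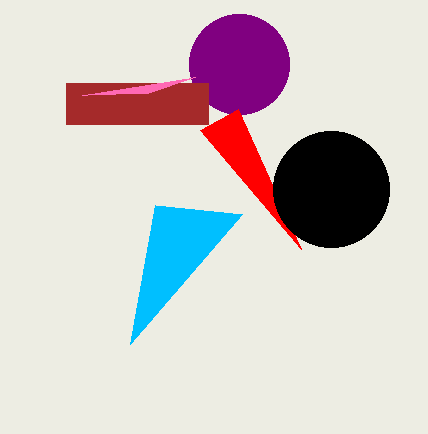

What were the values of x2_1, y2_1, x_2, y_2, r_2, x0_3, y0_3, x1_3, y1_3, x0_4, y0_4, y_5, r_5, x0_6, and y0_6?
x2_1 = 242; y2_1 = 214; x_2 = 239; y_2 = 64; r_2 = 50; x0_3 = 66; y0_3 = 83; x1_3 = 208; y1_3 = 124; x0_4 = 200; y0_4 = 130; y_5 = 189; r_5 = 58; x0_6 = 82; y0_6 = 95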